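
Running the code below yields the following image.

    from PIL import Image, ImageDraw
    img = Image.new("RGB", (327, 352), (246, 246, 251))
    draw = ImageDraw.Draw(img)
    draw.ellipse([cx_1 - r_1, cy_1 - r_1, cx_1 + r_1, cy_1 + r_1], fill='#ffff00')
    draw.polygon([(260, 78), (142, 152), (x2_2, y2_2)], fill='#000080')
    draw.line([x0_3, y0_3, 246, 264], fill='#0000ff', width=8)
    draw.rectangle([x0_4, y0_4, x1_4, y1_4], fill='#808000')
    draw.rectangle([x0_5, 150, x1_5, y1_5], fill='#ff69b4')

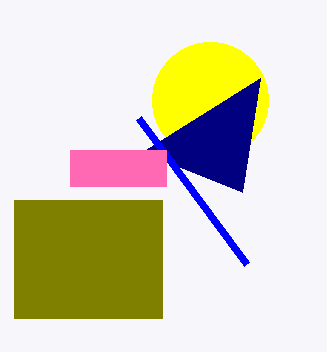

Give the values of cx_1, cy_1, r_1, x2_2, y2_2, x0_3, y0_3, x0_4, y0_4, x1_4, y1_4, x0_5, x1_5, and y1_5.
cx_1 = 210, cy_1 = 100, r_1 = 58, x2_2 = 242, y2_2 = 192, x0_3 = 138, y0_3 = 118, x0_4 = 14, y0_4 = 200, x1_4 = 162, y1_4 = 318, x0_5 = 70, x1_5 = 166, y1_5 = 186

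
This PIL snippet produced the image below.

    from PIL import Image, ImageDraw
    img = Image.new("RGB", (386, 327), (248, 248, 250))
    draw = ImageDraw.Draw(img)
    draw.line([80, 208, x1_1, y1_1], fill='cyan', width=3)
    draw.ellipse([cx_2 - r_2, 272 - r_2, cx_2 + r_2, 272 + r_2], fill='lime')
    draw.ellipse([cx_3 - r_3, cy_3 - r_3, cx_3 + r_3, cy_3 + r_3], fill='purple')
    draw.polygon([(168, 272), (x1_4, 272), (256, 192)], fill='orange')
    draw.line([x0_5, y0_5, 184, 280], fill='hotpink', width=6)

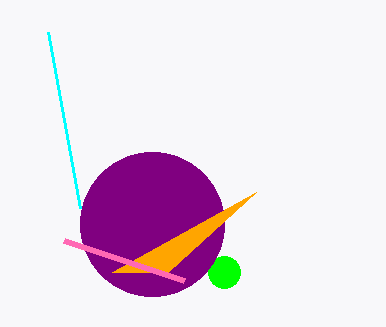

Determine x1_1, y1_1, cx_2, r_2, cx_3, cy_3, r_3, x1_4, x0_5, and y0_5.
x1_1 = 48; y1_1 = 32; cx_2 = 224; r_2 = 16; cx_3 = 152; cy_3 = 224; r_3 = 72; x1_4 = 112; x0_5 = 64; y0_5 = 240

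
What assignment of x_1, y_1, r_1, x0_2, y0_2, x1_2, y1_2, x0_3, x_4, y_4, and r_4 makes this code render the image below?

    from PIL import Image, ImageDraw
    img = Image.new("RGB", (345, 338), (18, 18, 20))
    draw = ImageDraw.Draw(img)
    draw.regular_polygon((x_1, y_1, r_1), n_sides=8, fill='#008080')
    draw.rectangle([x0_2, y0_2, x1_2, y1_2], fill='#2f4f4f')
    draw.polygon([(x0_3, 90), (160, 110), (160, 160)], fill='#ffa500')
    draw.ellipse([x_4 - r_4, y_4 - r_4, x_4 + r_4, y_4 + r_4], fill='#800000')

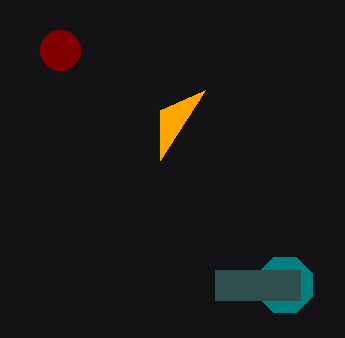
x_1 = 285, y_1 = 285, r_1 = 30, x0_2 = 215, y0_2 = 270, x1_2 = 300, y1_2 = 300, x0_3 = 205, x_4 = 60, y_4 = 50, r_4 = 20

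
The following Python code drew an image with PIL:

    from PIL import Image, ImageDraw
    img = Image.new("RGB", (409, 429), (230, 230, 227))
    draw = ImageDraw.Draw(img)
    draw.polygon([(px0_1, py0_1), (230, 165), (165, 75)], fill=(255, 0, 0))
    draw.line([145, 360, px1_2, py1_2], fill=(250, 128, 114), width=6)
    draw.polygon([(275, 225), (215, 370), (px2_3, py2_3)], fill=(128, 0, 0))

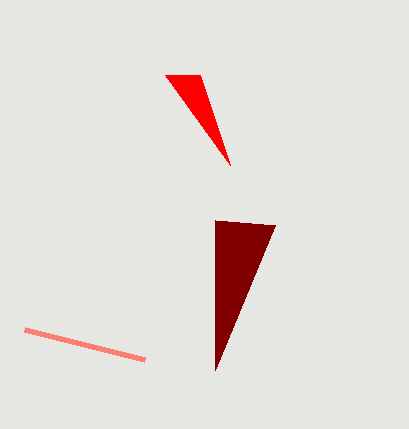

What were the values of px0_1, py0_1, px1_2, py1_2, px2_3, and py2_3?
px0_1 = 200; py0_1 = 75; px1_2 = 25; py1_2 = 330; px2_3 = 215; py2_3 = 220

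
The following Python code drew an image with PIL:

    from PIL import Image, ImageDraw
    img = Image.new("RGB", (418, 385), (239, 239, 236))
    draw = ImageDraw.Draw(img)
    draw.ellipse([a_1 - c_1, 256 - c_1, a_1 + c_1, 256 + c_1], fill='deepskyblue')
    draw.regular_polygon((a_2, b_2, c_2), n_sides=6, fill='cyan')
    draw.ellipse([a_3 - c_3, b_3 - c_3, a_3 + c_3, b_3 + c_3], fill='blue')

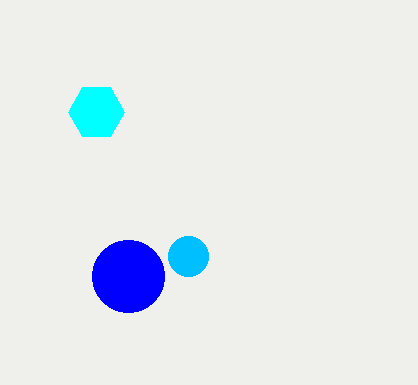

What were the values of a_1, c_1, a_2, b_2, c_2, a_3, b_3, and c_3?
a_1 = 188
c_1 = 20
a_2 = 96
b_2 = 112
c_2 = 28
a_3 = 128
b_3 = 276
c_3 = 36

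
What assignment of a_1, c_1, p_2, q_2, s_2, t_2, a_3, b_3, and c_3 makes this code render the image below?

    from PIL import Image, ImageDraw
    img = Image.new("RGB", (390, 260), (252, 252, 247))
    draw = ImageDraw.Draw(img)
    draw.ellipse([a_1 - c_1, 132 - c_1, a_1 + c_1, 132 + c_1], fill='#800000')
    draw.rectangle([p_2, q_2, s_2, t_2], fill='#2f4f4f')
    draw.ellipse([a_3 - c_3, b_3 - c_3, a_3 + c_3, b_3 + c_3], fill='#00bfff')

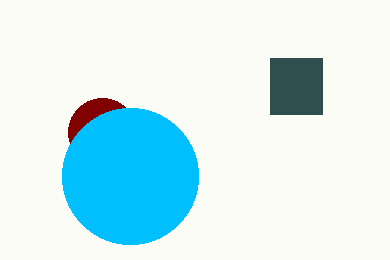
a_1 = 102, c_1 = 34, p_2 = 270, q_2 = 58, s_2 = 322, t_2 = 114, a_3 = 130, b_3 = 176, c_3 = 68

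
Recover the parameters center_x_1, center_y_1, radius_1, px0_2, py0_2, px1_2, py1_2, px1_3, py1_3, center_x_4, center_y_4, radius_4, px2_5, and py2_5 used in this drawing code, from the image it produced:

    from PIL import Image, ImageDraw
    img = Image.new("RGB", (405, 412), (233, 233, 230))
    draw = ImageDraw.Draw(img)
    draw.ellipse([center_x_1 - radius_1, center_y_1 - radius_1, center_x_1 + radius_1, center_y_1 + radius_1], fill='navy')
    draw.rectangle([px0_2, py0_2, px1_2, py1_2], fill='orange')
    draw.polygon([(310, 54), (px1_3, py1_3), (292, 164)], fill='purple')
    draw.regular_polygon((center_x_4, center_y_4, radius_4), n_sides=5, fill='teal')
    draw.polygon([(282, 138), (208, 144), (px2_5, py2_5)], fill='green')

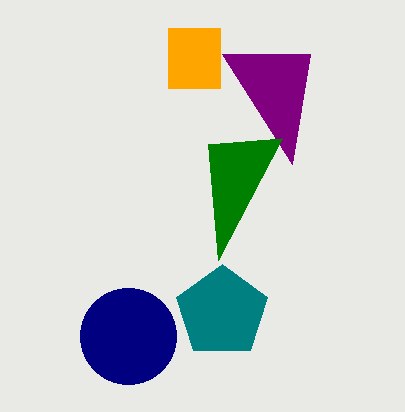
center_x_1 = 128; center_y_1 = 336; radius_1 = 48; px0_2 = 168; py0_2 = 28; px1_2 = 220; py1_2 = 88; px1_3 = 222; py1_3 = 54; center_x_4 = 222; center_y_4 = 312; radius_4 = 48; px2_5 = 218; py2_5 = 260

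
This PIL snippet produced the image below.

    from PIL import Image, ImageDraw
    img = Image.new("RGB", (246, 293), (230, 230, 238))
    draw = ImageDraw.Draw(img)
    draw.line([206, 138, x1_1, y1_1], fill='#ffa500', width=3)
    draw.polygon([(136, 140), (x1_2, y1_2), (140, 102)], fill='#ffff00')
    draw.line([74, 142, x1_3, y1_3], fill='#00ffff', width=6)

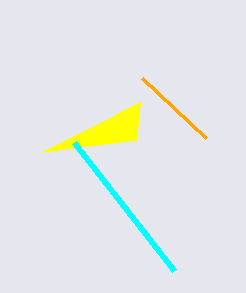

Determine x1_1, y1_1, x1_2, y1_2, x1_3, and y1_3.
x1_1 = 142; y1_1 = 78; x1_2 = 42; y1_2 = 152; x1_3 = 174; y1_3 = 270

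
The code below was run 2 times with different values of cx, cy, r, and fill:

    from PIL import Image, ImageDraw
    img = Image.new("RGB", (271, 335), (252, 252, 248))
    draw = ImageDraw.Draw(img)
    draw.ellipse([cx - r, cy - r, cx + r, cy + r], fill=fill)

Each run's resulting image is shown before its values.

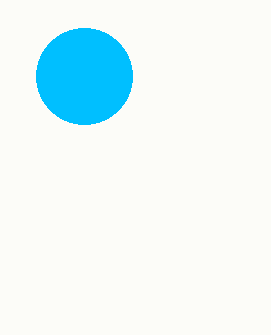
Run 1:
cx = 84
cy = 76
r = 48
fill = 'deepskyblue'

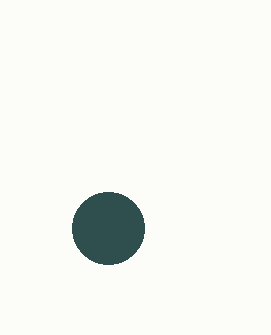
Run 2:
cx = 108; cy = 228; r = 36; fill = 'darkslategray'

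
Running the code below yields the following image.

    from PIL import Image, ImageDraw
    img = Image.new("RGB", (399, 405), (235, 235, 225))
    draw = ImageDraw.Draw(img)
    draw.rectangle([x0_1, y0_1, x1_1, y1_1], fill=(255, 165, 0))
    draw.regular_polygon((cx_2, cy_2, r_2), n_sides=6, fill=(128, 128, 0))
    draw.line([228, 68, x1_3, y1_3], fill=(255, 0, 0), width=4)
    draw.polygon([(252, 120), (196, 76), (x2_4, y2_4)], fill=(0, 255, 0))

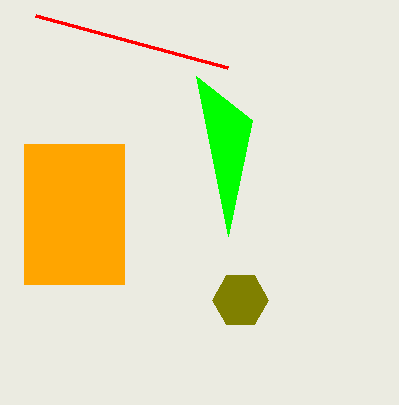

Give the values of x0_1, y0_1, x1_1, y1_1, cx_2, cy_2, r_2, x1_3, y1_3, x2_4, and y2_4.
x0_1 = 24; y0_1 = 144; x1_1 = 124; y1_1 = 284; cx_2 = 240; cy_2 = 300; r_2 = 28; x1_3 = 36; y1_3 = 16; x2_4 = 228; y2_4 = 236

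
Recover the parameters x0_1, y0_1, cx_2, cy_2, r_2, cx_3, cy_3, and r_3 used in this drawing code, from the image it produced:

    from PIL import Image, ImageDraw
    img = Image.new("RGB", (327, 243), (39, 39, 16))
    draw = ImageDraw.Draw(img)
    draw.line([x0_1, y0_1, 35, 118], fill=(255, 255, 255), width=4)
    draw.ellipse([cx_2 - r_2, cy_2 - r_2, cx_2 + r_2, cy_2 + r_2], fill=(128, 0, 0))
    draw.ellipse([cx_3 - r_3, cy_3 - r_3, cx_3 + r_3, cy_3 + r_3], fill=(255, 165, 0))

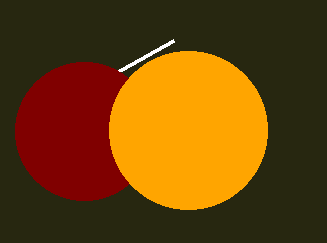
x0_1 = 173; y0_1 = 41; cx_2 = 84; cy_2 = 131; r_2 = 69; cx_3 = 188; cy_3 = 130; r_3 = 79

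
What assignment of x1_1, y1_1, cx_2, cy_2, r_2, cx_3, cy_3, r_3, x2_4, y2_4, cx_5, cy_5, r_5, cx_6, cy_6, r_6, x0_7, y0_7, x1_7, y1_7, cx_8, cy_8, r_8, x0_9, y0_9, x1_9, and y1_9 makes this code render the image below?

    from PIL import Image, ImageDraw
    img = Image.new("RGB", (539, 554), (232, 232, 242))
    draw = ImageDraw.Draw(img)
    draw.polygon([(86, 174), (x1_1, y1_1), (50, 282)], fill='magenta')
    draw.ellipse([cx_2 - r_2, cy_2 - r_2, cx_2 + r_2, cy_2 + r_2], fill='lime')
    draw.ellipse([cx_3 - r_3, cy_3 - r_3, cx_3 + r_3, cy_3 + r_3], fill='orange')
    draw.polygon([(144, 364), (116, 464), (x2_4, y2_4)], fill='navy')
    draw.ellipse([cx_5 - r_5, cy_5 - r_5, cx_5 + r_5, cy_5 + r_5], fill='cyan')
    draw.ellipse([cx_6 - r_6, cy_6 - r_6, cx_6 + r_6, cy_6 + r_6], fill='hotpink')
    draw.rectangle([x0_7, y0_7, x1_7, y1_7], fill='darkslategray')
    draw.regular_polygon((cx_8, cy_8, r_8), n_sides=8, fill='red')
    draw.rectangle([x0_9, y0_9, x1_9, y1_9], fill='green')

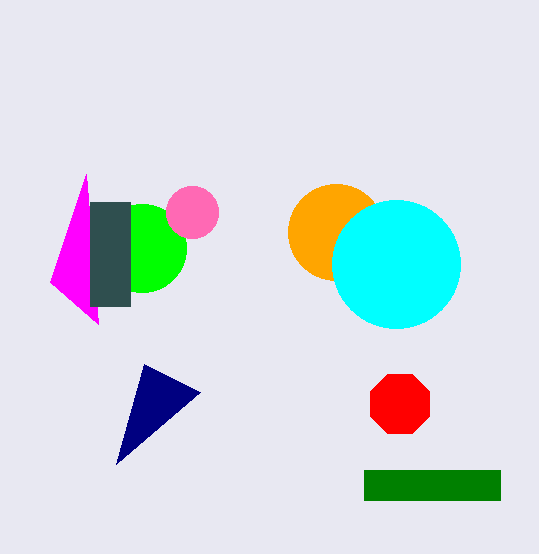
x1_1 = 98, y1_1 = 324, cx_2 = 142, cy_2 = 248, r_2 = 44, cx_3 = 336, cy_3 = 232, r_3 = 48, x2_4 = 200, y2_4 = 392, cx_5 = 396, cy_5 = 264, r_5 = 64, cx_6 = 192, cy_6 = 212, r_6 = 26, x0_7 = 90, y0_7 = 202, x1_7 = 130, y1_7 = 306, cx_8 = 400, cy_8 = 404, r_8 = 32, x0_9 = 364, y0_9 = 470, x1_9 = 500, y1_9 = 500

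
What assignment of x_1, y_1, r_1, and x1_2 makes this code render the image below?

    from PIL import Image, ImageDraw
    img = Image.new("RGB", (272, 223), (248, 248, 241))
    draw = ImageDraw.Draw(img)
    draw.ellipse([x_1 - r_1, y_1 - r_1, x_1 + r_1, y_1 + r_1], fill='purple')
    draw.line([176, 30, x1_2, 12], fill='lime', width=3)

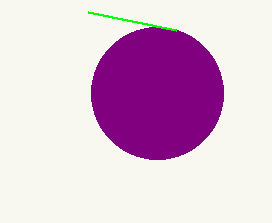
x_1 = 157
y_1 = 93
r_1 = 66
x1_2 = 88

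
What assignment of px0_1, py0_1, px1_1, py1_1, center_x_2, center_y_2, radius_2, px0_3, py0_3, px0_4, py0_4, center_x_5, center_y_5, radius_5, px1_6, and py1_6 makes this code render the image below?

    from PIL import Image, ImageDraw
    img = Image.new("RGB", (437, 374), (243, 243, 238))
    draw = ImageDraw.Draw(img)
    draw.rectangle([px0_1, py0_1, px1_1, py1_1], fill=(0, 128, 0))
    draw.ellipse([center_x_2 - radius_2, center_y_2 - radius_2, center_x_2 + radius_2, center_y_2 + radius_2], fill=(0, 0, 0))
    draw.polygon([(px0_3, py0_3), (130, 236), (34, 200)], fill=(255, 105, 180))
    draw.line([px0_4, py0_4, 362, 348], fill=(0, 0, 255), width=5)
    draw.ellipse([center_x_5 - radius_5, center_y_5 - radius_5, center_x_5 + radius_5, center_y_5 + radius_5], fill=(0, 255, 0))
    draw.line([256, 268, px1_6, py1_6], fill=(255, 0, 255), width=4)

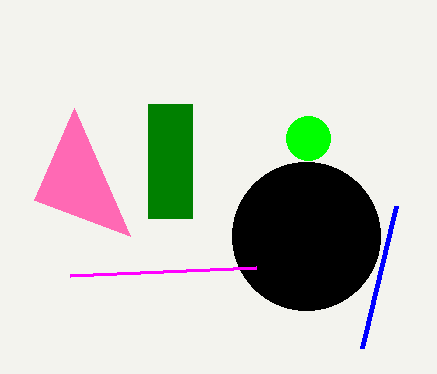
px0_1 = 148, py0_1 = 104, px1_1 = 192, py1_1 = 218, center_x_2 = 306, center_y_2 = 236, radius_2 = 74, px0_3 = 74, py0_3 = 108, px0_4 = 396, py0_4 = 206, center_x_5 = 308, center_y_5 = 138, radius_5 = 22, px1_6 = 70, py1_6 = 276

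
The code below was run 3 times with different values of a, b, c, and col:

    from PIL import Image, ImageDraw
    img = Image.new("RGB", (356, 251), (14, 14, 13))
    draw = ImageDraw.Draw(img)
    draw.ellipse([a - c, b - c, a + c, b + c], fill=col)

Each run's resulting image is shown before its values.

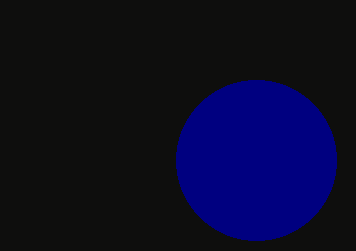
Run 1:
a = 256; b = 160; c = 80; col = 'navy'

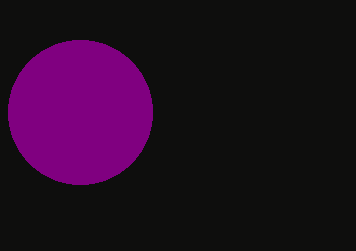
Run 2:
a = 80; b = 112; c = 72; col = 'purple'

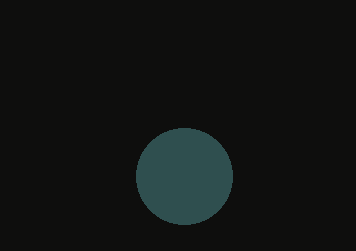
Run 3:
a = 184
b = 176
c = 48
col = 'darkslategray'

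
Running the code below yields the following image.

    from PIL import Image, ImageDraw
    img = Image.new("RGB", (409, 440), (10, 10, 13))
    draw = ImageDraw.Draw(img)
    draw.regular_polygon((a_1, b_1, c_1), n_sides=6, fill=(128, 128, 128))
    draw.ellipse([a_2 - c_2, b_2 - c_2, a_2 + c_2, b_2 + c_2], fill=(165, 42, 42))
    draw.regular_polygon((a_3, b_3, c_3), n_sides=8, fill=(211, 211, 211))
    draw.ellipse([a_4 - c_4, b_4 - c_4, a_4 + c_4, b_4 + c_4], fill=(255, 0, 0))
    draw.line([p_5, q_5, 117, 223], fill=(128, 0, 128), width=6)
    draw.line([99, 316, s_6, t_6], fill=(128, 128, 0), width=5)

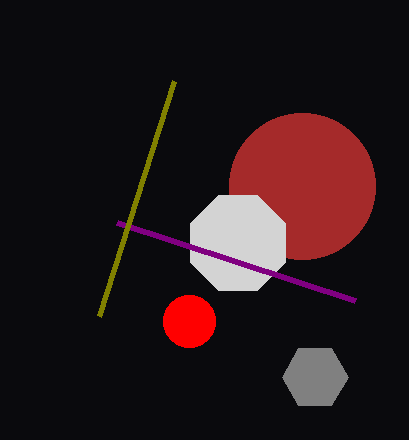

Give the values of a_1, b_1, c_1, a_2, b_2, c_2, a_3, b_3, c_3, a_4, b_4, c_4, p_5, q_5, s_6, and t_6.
a_1 = 315, b_1 = 377, c_1 = 33, a_2 = 302, b_2 = 186, c_2 = 73, a_3 = 238, b_3 = 243, c_3 = 51, a_4 = 189, b_4 = 321, c_4 = 26, p_5 = 355, q_5 = 301, s_6 = 174, t_6 = 81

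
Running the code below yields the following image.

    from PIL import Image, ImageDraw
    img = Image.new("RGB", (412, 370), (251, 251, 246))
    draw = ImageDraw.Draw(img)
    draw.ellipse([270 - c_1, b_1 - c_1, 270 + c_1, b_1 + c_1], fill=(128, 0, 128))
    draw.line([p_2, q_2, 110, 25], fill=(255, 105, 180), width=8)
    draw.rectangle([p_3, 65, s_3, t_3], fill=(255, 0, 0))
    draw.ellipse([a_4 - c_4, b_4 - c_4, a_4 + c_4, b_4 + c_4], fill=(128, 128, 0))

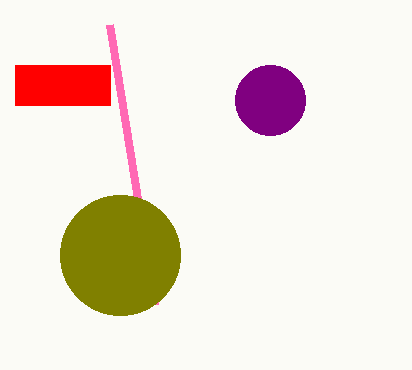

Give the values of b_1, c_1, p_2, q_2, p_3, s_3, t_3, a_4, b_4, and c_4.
b_1 = 100; c_1 = 35; p_2 = 155; q_2 = 305; p_3 = 15; s_3 = 110; t_3 = 105; a_4 = 120; b_4 = 255; c_4 = 60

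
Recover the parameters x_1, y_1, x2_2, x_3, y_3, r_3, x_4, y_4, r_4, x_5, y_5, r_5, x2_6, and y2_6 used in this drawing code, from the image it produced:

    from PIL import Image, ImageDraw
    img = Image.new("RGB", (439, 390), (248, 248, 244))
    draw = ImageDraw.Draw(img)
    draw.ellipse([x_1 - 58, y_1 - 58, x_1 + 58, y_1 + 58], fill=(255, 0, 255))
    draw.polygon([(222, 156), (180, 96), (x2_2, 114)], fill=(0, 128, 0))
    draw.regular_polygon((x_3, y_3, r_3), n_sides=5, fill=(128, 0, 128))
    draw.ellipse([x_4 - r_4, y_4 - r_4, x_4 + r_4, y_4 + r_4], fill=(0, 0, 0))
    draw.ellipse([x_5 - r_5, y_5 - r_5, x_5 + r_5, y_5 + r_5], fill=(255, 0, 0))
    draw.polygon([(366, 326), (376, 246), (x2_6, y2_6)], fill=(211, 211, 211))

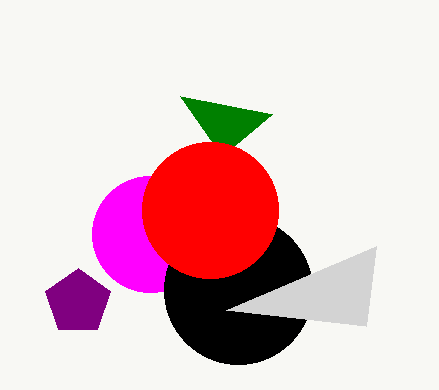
x_1 = 150, y_1 = 234, x2_2 = 272, x_3 = 78, y_3 = 302, r_3 = 34, x_4 = 238, y_4 = 290, r_4 = 74, x_5 = 210, y_5 = 210, r_5 = 68, x2_6 = 226, y2_6 = 310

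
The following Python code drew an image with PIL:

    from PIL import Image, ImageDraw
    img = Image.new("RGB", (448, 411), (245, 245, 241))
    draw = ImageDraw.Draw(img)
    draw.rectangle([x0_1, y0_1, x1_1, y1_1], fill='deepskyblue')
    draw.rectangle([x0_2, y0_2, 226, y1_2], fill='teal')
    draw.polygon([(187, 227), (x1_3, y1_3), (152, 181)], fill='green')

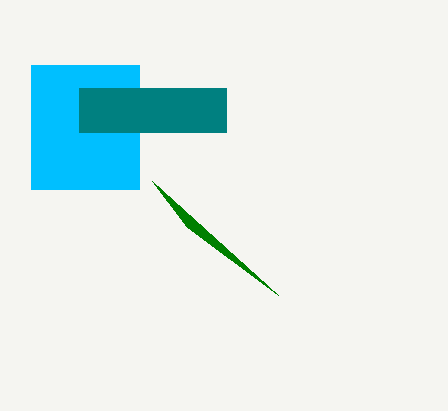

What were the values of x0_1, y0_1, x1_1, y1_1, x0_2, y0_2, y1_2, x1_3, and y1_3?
x0_1 = 31; y0_1 = 65; x1_1 = 139; y1_1 = 189; x0_2 = 79; y0_2 = 88; y1_2 = 132; x1_3 = 278; y1_3 = 295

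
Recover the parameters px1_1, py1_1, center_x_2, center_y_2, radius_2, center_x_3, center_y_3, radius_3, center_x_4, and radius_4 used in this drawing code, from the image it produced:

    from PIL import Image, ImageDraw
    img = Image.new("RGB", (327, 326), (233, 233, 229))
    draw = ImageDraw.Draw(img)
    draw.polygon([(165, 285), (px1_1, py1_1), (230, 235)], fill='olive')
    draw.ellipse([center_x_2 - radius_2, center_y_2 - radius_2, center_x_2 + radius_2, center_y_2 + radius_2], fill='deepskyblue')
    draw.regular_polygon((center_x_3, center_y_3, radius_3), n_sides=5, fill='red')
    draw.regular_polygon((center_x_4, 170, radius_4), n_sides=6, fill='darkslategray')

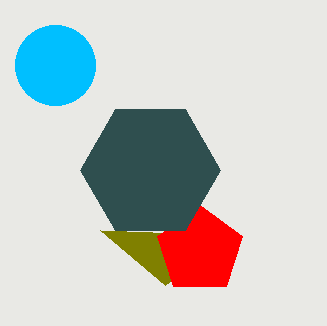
px1_1 = 100, py1_1 = 230, center_x_2 = 55, center_y_2 = 65, radius_2 = 40, center_x_3 = 200, center_y_3 = 250, radius_3 = 45, center_x_4 = 150, radius_4 = 70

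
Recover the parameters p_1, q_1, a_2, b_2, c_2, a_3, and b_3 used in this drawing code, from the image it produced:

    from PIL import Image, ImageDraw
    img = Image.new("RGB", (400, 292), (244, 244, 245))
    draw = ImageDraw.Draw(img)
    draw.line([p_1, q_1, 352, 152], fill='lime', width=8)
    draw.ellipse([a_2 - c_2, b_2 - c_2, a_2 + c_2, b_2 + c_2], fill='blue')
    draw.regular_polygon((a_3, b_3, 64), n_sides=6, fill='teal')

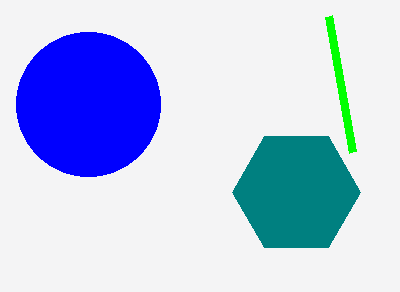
p_1 = 328, q_1 = 16, a_2 = 88, b_2 = 104, c_2 = 72, a_3 = 296, b_3 = 192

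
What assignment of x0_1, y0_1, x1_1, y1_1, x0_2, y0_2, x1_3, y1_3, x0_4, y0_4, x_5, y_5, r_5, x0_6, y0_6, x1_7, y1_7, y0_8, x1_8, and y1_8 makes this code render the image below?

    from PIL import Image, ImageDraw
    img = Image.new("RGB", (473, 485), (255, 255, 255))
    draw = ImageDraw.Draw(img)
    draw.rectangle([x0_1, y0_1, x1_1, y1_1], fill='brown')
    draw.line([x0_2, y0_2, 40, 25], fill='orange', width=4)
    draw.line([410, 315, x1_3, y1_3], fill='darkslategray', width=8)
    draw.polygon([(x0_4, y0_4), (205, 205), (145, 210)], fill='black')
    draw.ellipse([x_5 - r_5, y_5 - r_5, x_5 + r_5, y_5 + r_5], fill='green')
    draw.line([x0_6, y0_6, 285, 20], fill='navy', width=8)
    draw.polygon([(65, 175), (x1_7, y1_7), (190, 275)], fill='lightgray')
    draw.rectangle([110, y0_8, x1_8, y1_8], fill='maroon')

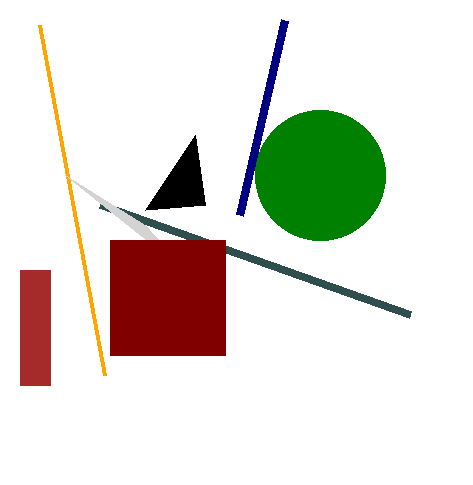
x0_1 = 20; y0_1 = 270; x1_1 = 50; y1_1 = 385; x0_2 = 105; y0_2 = 375; x1_3 = 100; y1_3 = 205; x0_4 = 195; y0_4 = 135; x_5 = 320; y_5 = 175; r_5 = 65; x0_6 = 240; y0_6 = 215; x1_7 = 145; y1_7 = 225; y0_8 = 240; x1_8 = 225; y1_8 = 355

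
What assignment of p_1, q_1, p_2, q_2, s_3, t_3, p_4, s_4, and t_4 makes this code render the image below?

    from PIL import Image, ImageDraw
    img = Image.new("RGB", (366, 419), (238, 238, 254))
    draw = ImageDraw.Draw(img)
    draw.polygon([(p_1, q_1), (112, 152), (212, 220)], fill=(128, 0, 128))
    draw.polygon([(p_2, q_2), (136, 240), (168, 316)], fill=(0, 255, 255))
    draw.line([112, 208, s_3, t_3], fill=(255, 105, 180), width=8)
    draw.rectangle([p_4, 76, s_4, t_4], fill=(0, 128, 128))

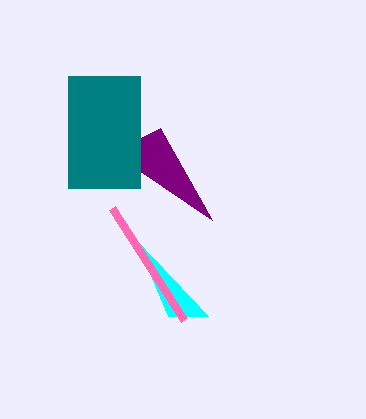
p_1 = 160, q_1 = 128, p_2 = 208, q_2 = 316, s_3 = 184, t_3 = 320, p_4 = 68, s_4 = 140, t_4 = 188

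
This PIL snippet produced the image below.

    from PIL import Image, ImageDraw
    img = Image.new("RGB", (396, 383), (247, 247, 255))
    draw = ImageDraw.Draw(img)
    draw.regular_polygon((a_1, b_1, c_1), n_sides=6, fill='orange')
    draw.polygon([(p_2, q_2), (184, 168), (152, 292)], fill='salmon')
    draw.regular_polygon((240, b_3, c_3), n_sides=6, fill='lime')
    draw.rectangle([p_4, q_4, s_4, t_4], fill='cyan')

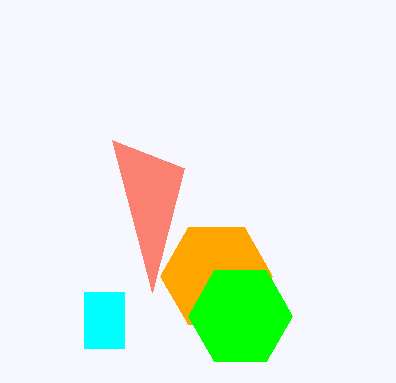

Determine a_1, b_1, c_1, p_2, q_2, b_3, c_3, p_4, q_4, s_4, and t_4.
a_1 = 216
b_1 = 276
c_1 = 56
p_2 = 112
q_2 = 140
b_3 = 316
c_3 = 52
p_4 = 84
q_4 = 292
s_4 = 124
t_4 = 348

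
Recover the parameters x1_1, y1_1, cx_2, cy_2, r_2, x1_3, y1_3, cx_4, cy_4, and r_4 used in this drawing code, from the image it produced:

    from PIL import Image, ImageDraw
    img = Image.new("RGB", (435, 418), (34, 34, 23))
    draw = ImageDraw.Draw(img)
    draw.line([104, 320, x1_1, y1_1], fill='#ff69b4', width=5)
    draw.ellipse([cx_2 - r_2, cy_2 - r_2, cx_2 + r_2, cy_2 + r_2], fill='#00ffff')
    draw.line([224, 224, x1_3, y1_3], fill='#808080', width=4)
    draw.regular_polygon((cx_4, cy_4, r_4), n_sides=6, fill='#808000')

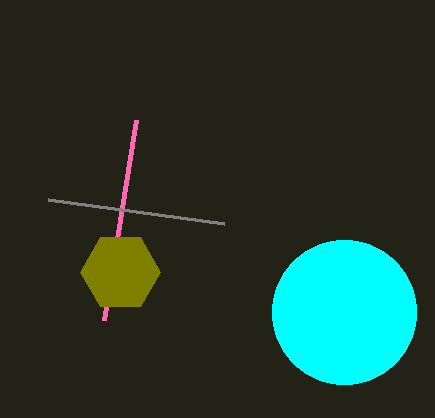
x1_1 = 136
y1_1 = 120
cx_2 = 344
cy_2 = 312
r_2 = 72
x1_3 = 48
y1_3 = 200
cx_4 = 120
cy_4 = 272
r_4 = 40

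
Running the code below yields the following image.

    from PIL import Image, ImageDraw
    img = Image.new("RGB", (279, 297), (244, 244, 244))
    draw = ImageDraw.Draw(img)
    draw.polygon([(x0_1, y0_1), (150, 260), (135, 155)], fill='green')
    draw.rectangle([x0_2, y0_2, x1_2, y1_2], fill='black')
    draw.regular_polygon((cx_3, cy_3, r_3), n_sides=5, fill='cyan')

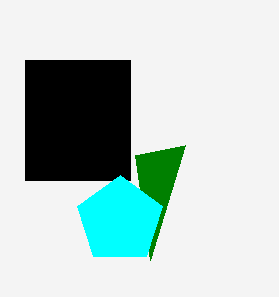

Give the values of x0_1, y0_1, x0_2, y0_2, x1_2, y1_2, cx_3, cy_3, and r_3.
x0_1 = 185, y0_1 = 145, x0_2 = 25, y0_2 = 60, x1_2 = 130, y1_2 = 180, cx_3 = 120, cy_3 = 220, r_3 = 45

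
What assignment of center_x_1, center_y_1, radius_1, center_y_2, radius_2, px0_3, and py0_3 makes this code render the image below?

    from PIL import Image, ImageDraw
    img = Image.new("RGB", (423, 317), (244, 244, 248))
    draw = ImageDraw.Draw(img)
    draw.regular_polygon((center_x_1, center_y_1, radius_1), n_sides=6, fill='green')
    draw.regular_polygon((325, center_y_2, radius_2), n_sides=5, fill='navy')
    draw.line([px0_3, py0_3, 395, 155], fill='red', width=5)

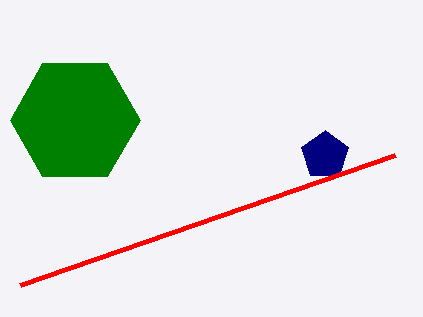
center_x_1 = 75, center_y_1 = 120, radius_1 = 65, center_y_2 = 155, radius_2 = 25, px0_3 = 20, py0_3 = 285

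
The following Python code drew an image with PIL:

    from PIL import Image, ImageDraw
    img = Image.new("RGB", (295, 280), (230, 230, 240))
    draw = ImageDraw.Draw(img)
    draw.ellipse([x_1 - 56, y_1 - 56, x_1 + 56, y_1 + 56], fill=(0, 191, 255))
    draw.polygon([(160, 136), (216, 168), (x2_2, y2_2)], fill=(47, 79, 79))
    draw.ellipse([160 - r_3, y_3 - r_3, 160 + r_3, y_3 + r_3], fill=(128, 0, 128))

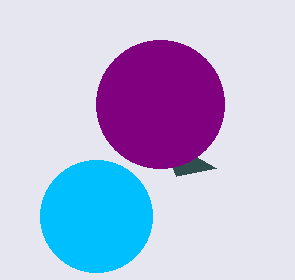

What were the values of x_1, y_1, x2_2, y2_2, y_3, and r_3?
x_1 = 96
y_1 = 216
x2_2 = 176
y2_2 = 176
y_3 = 104
r_3 = 64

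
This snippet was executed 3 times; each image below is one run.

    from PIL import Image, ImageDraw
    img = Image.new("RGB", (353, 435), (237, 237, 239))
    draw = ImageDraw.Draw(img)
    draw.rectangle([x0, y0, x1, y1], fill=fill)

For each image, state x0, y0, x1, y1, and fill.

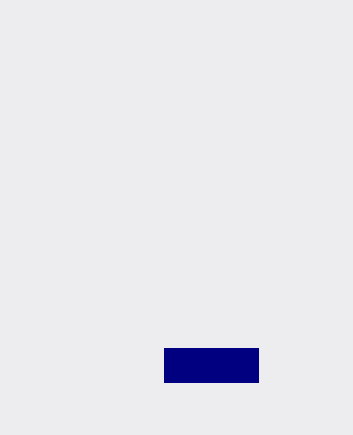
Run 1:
x0 = 164, y0 = 348, x1 = 258, y1 = 382, fill = 'navy'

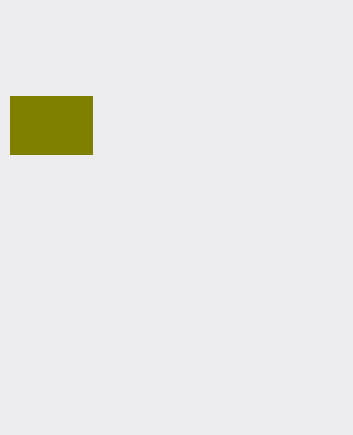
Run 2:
x0 = 10
y0 = 96
x1 = 92
y1 = 154
fill = 'olive'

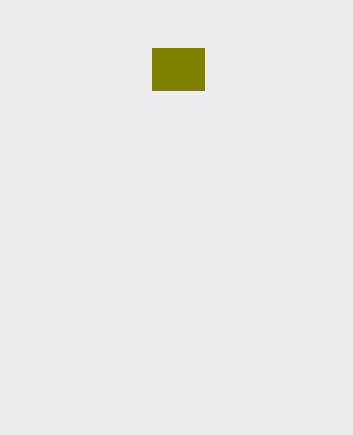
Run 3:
x0 = 152, y0 = 48, x1 = 204, y1 = 90, fill = 'olive'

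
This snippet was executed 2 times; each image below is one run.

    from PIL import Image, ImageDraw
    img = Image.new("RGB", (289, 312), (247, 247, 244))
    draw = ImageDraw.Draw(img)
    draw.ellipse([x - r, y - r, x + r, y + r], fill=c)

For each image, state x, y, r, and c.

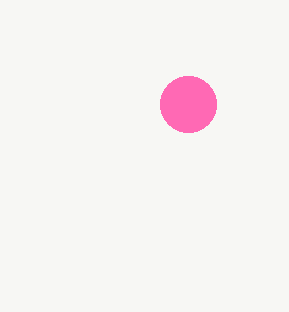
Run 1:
x = 188
y = 104
r = 28
c = 'hotpink'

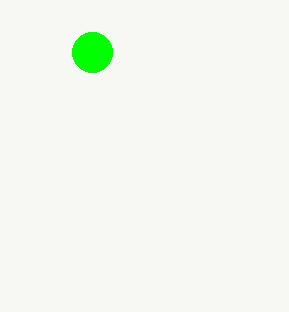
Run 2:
x = 92, y = 52, r = 20, c = 'lime'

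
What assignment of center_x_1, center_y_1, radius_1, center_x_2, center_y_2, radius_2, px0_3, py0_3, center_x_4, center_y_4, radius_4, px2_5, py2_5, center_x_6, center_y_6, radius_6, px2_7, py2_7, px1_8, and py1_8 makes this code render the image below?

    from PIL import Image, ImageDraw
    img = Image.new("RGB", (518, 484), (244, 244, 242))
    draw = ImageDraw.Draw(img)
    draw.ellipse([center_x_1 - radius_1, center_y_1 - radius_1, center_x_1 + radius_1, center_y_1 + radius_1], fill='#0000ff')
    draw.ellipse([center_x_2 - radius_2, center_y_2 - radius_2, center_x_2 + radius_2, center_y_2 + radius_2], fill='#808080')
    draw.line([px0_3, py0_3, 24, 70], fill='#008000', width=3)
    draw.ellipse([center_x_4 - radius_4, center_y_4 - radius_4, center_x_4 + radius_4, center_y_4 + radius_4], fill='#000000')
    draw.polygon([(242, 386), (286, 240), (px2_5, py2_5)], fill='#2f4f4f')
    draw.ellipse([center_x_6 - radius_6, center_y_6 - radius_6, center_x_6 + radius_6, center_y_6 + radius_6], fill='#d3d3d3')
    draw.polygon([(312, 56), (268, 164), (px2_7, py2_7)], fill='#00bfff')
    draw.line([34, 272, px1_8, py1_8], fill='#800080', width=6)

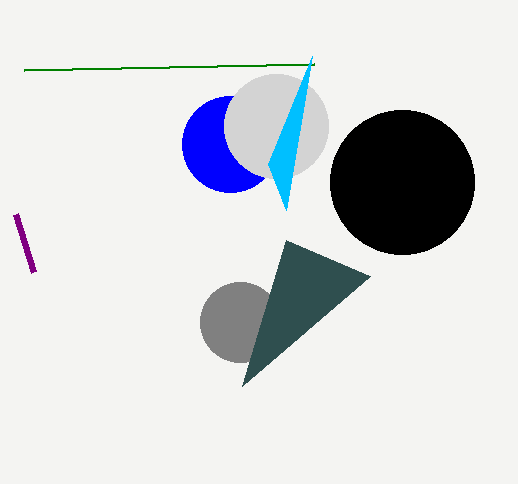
center_x_1 = 230; center_y_1 = 144; radius_1 = 48; center_x_2 = 240; center_y_2 = 322; radius_2 = 40; px0_3 = 314; py0_3 = 64; center_x_4 = 402; center_y_4 = 182; radius_4 = 72; px2_5 = 370; py2_5 = 276; center_x_6 = 276; center_y_6 = 126; radius_6 = 52; px2_7 = 286; py2_7 = 210; px1_8 = 16; py1_8 = 214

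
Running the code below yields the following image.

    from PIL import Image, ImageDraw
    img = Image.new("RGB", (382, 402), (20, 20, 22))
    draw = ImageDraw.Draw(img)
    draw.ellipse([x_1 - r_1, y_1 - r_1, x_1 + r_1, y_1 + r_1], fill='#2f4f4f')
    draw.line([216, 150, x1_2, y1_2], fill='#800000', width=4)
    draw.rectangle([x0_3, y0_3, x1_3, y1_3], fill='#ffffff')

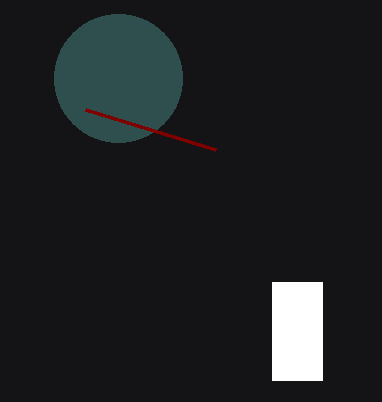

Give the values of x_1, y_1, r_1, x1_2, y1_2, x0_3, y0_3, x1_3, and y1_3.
x_1 = 118; y_1 = 78; r_1 = 64; x1_2 = 86; y1_2 = 110; x0_3 = 272; y0_3 = 282; x1_3 = 322; y1_3 = 380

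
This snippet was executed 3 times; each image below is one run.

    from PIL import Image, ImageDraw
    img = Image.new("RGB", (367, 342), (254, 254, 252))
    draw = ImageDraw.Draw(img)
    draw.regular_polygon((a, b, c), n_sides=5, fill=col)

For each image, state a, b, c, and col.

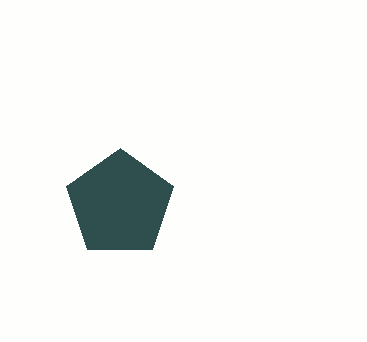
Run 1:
a = 120; b = 204; c = 56; col = 'darkslategray'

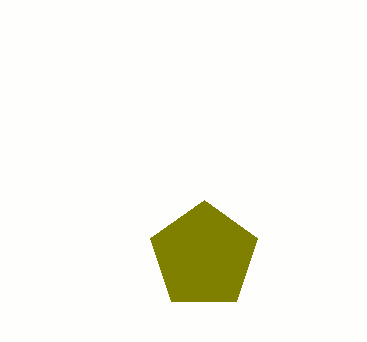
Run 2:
a = 204, b = 256, c = 56, col = 'olive'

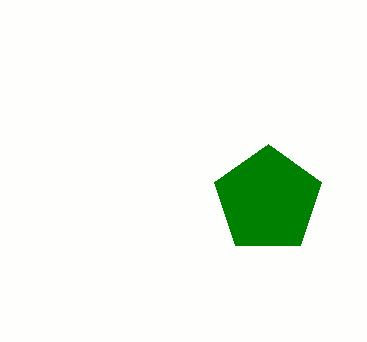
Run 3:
a = 268
b = 200
c = 56
col = 'green'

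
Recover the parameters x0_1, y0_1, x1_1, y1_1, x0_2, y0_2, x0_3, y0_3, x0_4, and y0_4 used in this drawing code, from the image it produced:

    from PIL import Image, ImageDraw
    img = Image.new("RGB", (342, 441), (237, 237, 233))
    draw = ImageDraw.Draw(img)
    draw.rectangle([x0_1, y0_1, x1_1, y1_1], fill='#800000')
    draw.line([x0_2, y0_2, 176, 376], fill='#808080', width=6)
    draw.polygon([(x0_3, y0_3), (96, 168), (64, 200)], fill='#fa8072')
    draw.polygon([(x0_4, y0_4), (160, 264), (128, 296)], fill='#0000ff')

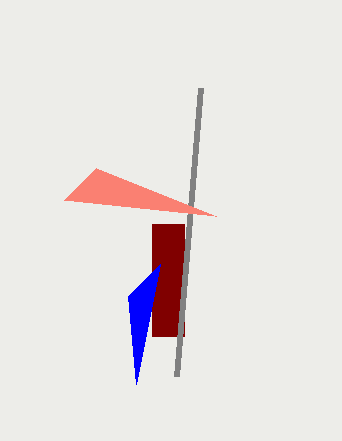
x0_1 = 152
y0_1 = 224
x1_1 = 184
y1_1 = 336
x0_2 = 200
y0_2 = 88
x0_3 = 216
y0_3 = 216
x0_4 = 136
y0_4 = 384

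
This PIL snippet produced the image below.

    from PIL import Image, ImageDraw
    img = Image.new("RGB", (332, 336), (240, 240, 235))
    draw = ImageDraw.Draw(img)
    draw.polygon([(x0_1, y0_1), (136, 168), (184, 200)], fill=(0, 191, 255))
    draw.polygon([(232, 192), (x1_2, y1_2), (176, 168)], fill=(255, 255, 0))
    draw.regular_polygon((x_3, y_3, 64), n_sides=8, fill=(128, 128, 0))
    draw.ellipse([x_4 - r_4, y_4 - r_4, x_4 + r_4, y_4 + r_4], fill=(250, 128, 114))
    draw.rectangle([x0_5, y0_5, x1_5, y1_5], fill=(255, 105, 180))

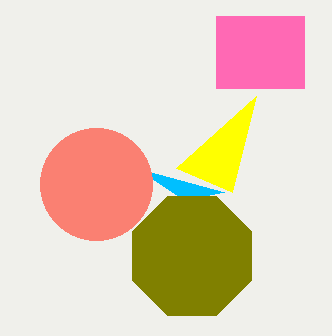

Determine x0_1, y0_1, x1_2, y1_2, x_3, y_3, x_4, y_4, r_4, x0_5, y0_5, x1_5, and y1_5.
x0_1 = 224, y0_1 = 192, x1_2 = 256, y1_2 = 96, x_3 = 192, y_3 = 256, x_4 = 96, y_4 = 184, r_4 = 56, x0_5 = 216, y0_5 = 16, x1_5 = 304, y1_5 = 88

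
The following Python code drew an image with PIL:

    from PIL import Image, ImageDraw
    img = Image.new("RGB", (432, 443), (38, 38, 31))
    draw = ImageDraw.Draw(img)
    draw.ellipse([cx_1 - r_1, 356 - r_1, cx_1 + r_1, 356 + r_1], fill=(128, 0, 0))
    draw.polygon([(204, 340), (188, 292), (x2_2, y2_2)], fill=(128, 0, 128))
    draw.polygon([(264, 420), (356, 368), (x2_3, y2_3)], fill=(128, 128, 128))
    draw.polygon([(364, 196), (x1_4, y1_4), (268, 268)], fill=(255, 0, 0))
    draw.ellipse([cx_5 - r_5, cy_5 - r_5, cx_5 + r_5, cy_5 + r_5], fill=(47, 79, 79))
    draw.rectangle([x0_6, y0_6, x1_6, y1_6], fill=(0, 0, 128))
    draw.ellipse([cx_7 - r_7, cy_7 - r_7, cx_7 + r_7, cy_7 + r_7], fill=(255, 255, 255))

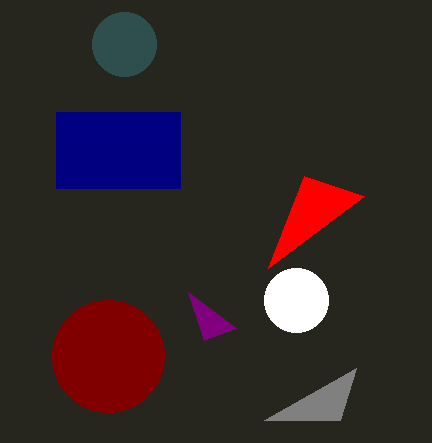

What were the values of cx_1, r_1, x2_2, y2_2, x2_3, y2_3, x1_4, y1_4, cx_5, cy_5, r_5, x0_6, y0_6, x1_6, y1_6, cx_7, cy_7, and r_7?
cx_1 = 108
r_1 = 56
x2_2 = 236
y2_2 = 328
x2_3 = 340
y2_3 = 420
x1_4 = 304
y1_4 = 176
cx_5 = 124
cy_5 = 44
r_5 = 32
x0_6 = 56
y0_6 = 112
x1_6 = 180
y1_6 = 188
cx_7 = 296
cy_7 = 300
r_7 = 32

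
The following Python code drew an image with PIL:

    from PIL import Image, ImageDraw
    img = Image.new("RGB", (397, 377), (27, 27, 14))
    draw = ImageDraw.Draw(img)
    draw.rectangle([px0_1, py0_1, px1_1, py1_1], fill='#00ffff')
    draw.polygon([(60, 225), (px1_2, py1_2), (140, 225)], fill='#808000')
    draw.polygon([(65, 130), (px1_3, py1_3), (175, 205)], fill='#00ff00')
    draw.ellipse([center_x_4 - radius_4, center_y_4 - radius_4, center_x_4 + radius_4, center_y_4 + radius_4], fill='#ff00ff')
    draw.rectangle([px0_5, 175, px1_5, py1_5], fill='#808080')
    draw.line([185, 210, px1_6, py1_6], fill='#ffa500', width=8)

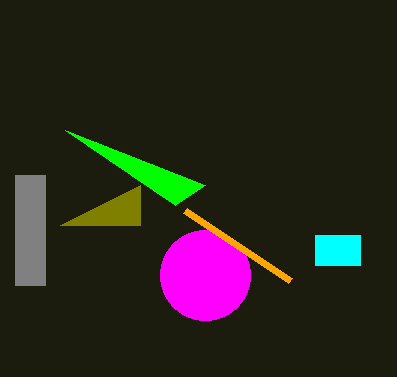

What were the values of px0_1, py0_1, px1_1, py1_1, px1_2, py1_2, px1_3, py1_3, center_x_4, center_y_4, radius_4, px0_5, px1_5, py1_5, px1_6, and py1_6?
px0_1 = 315; py0_1 = 235; px1_1 = 360; py1_1 = 265; px1_2 = 140; py1_2 = 185; px1_3 = 205; py1_3 = 185; center_x_4 = 205; center_y_4 = 275; radius_4 = 45; px0_5 = 15; px1_5 = 45; py1_5 = 285; px1_6 = 290; py1_6 = 280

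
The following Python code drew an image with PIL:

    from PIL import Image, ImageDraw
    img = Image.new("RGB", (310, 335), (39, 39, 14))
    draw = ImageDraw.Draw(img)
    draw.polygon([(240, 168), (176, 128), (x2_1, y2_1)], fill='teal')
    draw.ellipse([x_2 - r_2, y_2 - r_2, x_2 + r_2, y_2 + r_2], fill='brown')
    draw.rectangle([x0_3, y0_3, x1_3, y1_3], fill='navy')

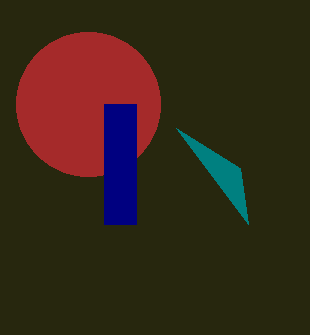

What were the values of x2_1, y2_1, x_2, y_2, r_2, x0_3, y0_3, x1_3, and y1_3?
x2_1 = 248, y2_1 = 224, x_2 = 88, y_2 = 104, r_2 = 72, x0_3 = 104, y0_3 = 104, x1_3 = 136, y1_3 = 224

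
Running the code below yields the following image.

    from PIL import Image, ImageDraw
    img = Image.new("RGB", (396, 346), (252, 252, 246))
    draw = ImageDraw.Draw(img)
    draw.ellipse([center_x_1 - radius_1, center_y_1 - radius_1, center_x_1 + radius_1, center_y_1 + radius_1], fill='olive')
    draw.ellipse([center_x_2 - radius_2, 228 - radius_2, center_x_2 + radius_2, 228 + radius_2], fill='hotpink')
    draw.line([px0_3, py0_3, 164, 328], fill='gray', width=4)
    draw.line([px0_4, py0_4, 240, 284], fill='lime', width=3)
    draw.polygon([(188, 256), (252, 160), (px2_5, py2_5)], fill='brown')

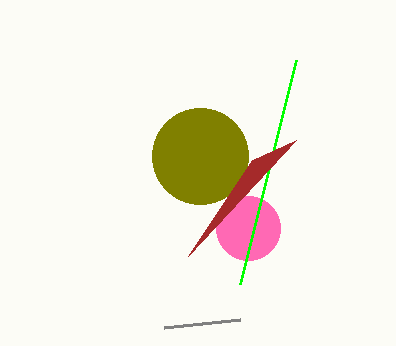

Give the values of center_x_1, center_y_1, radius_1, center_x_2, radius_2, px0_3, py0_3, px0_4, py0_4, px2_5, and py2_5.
center_x_1 = 200
center_y_1 = 156
radius_1 = 48
center_x_2 = 248
radius_2 = 32
px0_3 = 240
py0_3 = 320
px0_4 = 296
py0_4 = 60
px2_5 = 296
py2_5 = 140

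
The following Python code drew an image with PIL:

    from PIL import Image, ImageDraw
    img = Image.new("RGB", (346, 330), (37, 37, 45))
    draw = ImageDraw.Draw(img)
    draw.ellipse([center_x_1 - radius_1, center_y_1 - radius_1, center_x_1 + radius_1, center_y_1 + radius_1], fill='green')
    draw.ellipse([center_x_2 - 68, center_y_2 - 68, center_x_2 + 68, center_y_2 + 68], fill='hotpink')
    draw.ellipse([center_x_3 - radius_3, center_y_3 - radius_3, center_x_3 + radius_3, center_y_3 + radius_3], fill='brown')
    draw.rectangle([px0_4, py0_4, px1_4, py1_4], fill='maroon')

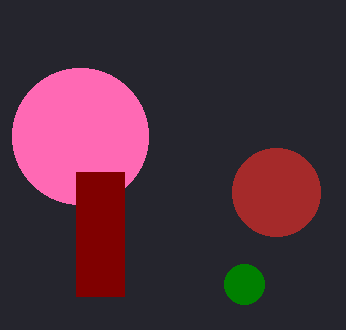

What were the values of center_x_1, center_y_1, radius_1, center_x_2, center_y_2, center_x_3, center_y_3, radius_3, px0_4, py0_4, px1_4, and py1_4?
center_x_1 = 244, center_y_1 = 284, radius_1 = 20, center_x_2 = 80, center_y_2 = 136, center_x_3 = 276, center_y_3 = 192, radius_3 = 44, px0_4 = 76, py0_4 = 172, px1_4 = 124, py1_4 = 296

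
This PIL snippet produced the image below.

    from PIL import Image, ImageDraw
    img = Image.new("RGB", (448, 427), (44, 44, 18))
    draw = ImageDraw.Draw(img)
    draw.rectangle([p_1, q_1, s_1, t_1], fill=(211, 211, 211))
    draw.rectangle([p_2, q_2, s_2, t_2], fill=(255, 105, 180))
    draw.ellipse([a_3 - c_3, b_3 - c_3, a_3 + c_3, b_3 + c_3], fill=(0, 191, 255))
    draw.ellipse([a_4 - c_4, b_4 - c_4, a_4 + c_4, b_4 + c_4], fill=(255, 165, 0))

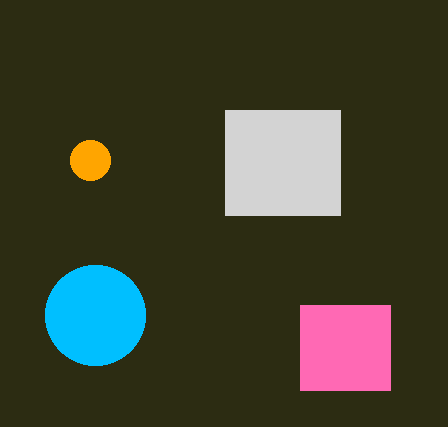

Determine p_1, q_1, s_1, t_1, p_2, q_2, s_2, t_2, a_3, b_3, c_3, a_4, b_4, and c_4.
p_1 = 225
q_1 = 110
s_1 = 340
t_1 = 215
p_2 = 300
q_2 = 305
s_2 = 390
t_2 = 390
a_3 = 95
b_3 = 315
c_3 = 50
a_4 = 90
b_4 = 160
c_4 = 20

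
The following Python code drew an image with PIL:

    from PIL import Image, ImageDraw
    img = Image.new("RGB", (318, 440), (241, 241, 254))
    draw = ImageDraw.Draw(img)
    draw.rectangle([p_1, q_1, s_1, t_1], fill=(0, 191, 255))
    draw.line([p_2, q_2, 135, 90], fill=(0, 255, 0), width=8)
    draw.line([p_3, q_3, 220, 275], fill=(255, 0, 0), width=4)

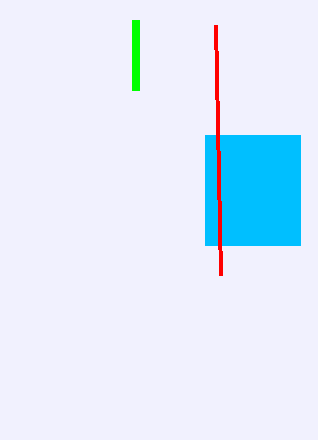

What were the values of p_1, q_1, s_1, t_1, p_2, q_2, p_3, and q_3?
p_1 = 205
q_1 = 135
s_1 = 300
t_1 = 245
p_2 = 135
q_2 = 20
p_3 = 215
q_3 = 25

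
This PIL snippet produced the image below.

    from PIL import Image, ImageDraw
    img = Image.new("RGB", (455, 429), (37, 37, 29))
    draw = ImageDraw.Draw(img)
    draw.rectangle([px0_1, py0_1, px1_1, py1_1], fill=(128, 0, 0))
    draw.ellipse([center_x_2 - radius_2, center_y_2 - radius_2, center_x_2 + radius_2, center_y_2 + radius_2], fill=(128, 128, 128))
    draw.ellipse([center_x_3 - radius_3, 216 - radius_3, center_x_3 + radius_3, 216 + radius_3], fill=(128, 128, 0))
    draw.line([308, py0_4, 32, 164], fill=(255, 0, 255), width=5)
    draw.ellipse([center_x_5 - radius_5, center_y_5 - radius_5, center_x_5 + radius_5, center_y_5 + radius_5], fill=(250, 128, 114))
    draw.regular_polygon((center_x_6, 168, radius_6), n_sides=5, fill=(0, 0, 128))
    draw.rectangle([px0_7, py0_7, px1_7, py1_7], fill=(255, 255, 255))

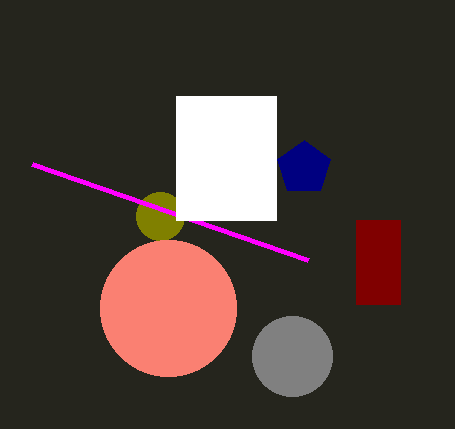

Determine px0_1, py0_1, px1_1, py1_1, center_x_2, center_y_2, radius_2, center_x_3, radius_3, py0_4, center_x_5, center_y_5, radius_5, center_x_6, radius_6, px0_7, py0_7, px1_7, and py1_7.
px0_1 = 356; py0_1 = 220; px1_1 = 400; py1_1 = 304; center_x_2 = 292; center_y_2 = 356; radius_2 = 40; center_x_3 = 160; radius_3 = 24; py0_4 = 260; center_x_5 = 168; center_y_5 = 308; radius_5 = 68; center_x_6 = 304; radius_6 = 28; px0_7 = 176; py0_7 = 96; px1_7 = 276; py1_7 = 220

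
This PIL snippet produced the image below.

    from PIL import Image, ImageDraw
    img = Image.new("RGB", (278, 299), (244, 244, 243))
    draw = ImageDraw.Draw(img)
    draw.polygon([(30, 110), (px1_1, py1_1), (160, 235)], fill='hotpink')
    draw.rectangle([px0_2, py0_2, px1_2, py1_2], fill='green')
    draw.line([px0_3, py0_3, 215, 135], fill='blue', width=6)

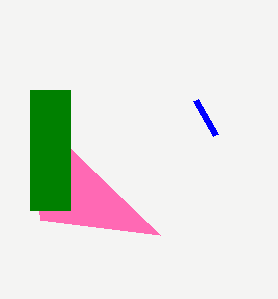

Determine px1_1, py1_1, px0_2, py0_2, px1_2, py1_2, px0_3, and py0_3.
px1_1 = 40, py1_1 = 220, px0_2 = 30, py0_2 = 90, px1_2 = 70, py1_2 = 210, px0_3 = 195, py0_3 = 100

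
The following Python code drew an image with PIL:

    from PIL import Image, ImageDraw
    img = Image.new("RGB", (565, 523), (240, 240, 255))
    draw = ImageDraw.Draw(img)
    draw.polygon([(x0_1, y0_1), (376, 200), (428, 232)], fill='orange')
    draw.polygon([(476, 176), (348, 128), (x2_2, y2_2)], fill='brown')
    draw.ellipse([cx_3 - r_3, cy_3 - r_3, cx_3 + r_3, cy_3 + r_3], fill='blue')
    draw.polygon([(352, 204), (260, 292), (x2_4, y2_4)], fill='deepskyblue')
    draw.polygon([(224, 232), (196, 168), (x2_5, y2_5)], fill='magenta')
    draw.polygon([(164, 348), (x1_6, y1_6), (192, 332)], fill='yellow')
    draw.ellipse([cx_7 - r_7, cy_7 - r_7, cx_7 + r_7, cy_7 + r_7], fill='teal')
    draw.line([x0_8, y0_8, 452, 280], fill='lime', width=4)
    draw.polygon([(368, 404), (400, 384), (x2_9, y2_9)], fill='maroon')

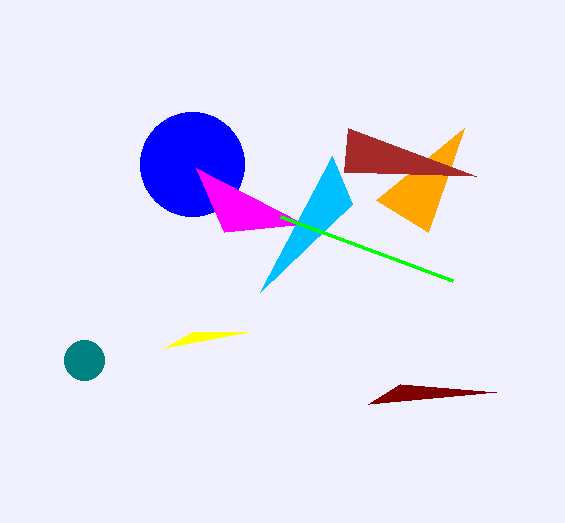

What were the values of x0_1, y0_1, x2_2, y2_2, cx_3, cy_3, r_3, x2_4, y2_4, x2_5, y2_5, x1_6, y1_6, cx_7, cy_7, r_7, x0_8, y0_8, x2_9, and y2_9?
x0_1 = 464, y0_1 = 128, x2_2 = 344, y2_2 = 172, cx_3 = 192, cy_3 = 164, r_3 = 52, x2_4 = 332, y2_4 = 156, x2_5 = 304, y2_5 = 224, x1_6 = 248, y1_6 = 332, cx_7 = 84, cy_7 = 360, r_7 = 20, x0_8 = 280, y0_8 = 216, x2_9 = 496, y2_9 = 392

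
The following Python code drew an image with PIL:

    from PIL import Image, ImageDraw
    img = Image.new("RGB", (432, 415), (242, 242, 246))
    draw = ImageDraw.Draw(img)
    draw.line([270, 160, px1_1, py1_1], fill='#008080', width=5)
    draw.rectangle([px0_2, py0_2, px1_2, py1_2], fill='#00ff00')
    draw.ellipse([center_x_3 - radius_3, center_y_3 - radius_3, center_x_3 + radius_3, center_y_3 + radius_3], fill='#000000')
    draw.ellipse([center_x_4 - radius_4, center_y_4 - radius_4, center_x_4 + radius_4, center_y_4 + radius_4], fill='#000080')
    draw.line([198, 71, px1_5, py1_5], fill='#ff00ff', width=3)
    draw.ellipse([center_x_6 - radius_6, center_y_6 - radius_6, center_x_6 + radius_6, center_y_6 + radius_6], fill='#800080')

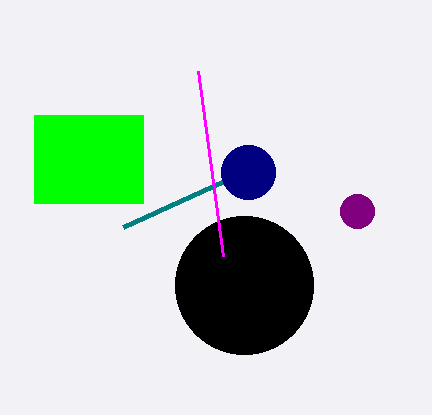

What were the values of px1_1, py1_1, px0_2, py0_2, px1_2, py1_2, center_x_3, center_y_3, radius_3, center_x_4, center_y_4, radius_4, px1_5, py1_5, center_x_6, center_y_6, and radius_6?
px1_1 = 123, py1_1 = 227, px0_2 = 34, py0_2 = 115, px1_2 = 143, py1_2 = 203, center_x_3 = 244, center_y_3 = 285, radius_3 = 69, center_x_4 = 248, center_y_4 = 172, radius_4 = 27, px1_5 = 223, py1_5 = 256, center_x_6 = 357, center_y_6 = 211, radius_6 = 17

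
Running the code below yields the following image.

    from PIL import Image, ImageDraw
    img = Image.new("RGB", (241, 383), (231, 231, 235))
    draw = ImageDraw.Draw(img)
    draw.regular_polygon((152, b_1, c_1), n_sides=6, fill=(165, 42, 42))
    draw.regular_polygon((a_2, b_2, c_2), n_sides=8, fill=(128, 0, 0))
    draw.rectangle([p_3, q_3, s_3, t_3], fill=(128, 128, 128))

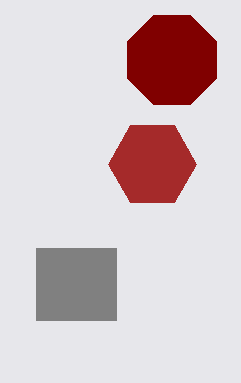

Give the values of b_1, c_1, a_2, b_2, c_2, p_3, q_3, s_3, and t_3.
b_1 = 164
c_1 = 44
a_2 = 172
b_2 = 60
c_2 = 48
p_3 = 36
q_3 = 248
s_3 = 116
t_3 = 320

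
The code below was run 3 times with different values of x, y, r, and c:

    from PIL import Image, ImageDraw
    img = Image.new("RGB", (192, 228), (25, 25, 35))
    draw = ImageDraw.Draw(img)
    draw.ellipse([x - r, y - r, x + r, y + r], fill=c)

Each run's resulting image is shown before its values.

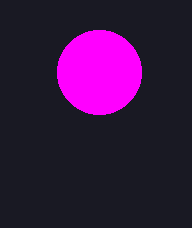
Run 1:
x = 99
y = 72
r = 42
c = 'magenta'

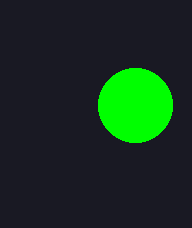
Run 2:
x = 135, y = 105, r = 37, c = 'lime'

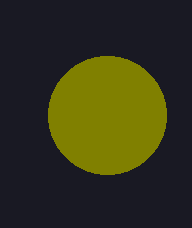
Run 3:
x = 107, y = 115, r = 59, c = 'olive'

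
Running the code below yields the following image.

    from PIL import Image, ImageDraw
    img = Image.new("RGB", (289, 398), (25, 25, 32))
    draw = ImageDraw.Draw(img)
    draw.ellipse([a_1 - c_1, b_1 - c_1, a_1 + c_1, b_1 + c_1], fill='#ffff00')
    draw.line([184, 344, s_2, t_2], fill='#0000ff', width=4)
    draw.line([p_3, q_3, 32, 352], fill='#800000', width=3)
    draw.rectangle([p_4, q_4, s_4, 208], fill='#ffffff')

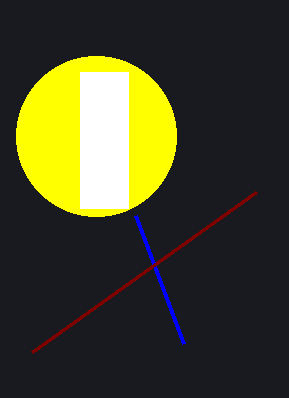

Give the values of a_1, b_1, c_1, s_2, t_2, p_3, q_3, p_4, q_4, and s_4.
a_1 = 96, b_1 = 136, c_1 = 80, s_2 = 136, t_2 = 216, p_3 = 256, q_3 = 192, p_4 = 80, q_4 = 72, s_4 = 128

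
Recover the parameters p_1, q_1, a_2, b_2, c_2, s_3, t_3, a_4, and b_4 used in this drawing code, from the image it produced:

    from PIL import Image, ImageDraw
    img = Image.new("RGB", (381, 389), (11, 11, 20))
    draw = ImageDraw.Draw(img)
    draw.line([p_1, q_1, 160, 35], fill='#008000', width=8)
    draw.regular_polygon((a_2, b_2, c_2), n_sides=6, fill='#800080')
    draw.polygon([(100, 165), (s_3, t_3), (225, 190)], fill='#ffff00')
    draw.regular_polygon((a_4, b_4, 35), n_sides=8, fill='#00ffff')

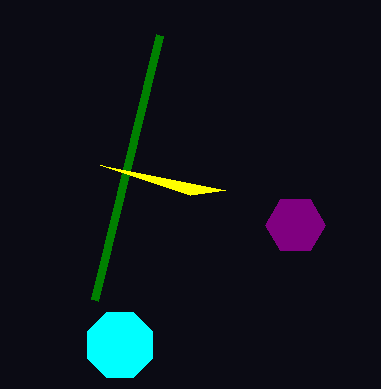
p_1 = 95, q_1 = 300, a_2 = 295, b_2 = 225, c_2 = 30, s_3 = 190, t_3 = 195, a_4 = 120, b_4 = 345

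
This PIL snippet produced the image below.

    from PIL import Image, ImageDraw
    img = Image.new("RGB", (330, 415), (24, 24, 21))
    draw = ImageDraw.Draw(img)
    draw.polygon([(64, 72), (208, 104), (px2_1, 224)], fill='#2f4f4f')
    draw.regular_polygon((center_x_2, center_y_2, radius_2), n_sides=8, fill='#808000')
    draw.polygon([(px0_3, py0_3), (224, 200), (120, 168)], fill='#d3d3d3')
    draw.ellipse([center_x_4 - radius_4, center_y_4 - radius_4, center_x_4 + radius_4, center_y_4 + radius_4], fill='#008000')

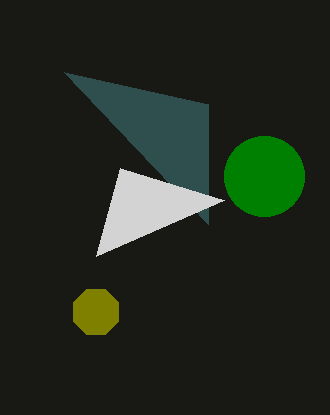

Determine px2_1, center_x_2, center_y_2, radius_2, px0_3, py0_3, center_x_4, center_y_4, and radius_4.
px2_1 = 208
center_x_2 = 96
center_y_2 = 312
radius_2 = 24
px0_3 = 96
py0_3 = 256
center_x_4 = 264
center_y_4 = 176
radius_4 = 40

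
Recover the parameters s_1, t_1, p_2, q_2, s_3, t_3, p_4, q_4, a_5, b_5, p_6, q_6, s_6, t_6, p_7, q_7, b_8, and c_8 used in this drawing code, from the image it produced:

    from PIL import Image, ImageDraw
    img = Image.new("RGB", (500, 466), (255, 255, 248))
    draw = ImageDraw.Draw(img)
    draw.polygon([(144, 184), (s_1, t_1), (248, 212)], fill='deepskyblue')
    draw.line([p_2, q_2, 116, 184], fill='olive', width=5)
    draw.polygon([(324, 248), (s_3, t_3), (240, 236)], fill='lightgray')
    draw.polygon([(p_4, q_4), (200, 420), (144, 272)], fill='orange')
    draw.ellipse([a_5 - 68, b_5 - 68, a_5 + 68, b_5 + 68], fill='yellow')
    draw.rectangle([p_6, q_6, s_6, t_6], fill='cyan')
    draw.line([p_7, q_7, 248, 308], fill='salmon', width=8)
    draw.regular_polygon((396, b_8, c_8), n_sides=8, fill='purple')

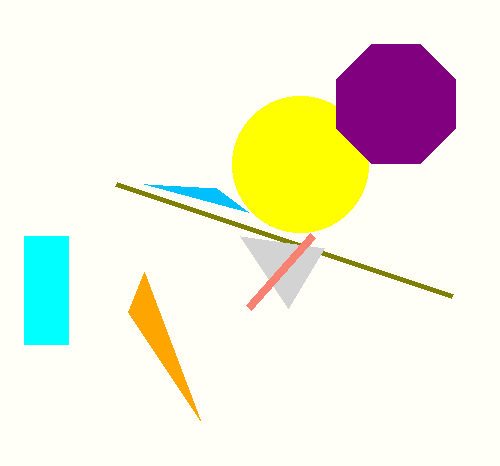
s_1 = 216; t_1 = 188; p_2 = 452; q_2 = 296; s_3 = 288; t_3 = 308; p_4 = 128; q_4 = 312; a_5 = 300; b_5 = 164; p_6 = 24; q_6 = 236; s_6 = 68; t_6 = 344; p_7 = 312; q_7 = 236; b_8 = 104; c_8 = 64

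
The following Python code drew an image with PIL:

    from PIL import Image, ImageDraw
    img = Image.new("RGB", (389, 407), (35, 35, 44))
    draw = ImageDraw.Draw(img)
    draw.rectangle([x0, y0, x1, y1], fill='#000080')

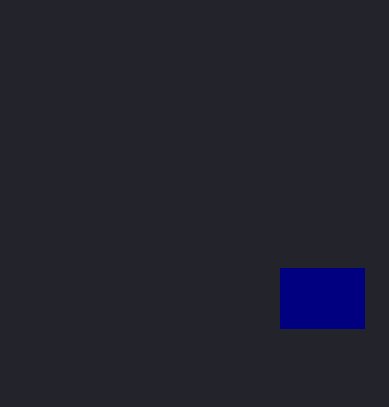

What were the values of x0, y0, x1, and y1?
x0 = 280; y0 = 268; x1 = 364; y1 = 328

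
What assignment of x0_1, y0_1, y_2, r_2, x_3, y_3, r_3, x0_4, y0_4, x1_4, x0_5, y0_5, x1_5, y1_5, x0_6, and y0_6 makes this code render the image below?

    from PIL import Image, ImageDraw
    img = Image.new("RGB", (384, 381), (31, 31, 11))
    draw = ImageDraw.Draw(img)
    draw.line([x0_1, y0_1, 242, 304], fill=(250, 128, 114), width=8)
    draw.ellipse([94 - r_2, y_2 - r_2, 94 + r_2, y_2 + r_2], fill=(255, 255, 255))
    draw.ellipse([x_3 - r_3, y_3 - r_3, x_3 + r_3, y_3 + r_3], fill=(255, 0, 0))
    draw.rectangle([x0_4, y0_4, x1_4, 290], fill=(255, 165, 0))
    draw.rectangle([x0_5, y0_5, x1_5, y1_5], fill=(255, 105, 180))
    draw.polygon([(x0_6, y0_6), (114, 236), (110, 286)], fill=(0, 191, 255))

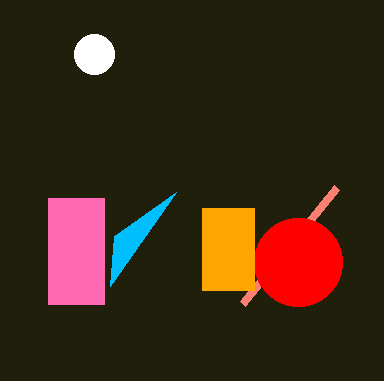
x0_1 = 336; y0_1 = 188; y_2 = 54; r_2 = 20; x_3 = 298; y_3 = 262; r_3 = 44; x0_4 = 202; y0_4 = 208; x1_4 = 254; x0_5 = 48; y0_5 = 198; x1_5 = 104; y1_5 = 304; x0_6 = 176; y0_6 = 192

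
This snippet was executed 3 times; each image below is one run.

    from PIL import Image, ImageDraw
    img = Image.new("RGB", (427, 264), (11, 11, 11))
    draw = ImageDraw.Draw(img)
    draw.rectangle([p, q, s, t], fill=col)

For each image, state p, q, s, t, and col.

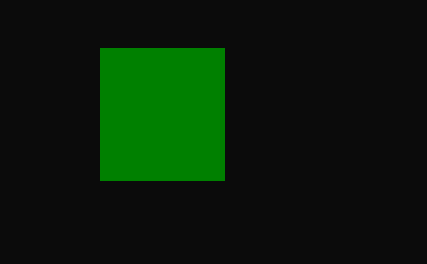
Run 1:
p = 100; q = 48; s = 224; t = 180; col = 'green'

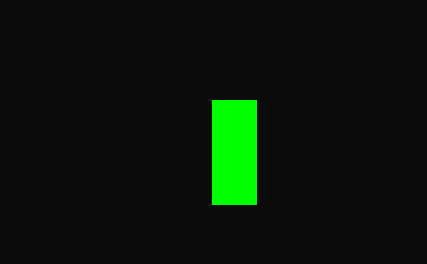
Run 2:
p = 212; q = 100; s = 256; t = 204; col = 'lime'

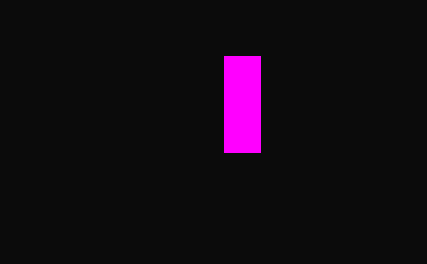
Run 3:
p = 224; q = 56; s = 260; t = 152; col = 'magenta'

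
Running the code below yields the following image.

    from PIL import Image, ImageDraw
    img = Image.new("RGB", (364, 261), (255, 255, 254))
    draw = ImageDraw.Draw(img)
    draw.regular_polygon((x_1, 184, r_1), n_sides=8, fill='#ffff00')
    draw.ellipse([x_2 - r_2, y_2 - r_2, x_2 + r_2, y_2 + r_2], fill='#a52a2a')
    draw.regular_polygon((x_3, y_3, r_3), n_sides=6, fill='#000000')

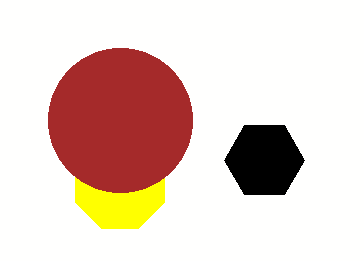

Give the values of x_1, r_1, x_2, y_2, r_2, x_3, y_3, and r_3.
x_1 = 120
r_1 = 48
x_2 = 120
y_2 = 120
r_2 = 72
x_3 = 264
y_3 = 160
r_3 = 40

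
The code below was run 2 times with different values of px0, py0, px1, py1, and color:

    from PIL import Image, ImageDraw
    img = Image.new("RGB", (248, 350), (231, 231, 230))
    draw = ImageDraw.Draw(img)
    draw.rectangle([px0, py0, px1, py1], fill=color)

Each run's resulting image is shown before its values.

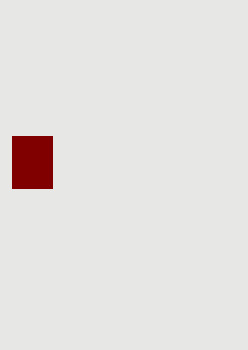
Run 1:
px0 = 12, py0 = 136, px1 = 52, py1 = 188, color = 'maroon'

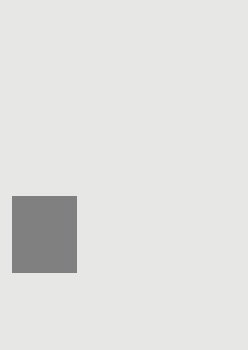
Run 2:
px0 = 12, py0 = 196, px1 = 76, py1 = 272, color = 'gray'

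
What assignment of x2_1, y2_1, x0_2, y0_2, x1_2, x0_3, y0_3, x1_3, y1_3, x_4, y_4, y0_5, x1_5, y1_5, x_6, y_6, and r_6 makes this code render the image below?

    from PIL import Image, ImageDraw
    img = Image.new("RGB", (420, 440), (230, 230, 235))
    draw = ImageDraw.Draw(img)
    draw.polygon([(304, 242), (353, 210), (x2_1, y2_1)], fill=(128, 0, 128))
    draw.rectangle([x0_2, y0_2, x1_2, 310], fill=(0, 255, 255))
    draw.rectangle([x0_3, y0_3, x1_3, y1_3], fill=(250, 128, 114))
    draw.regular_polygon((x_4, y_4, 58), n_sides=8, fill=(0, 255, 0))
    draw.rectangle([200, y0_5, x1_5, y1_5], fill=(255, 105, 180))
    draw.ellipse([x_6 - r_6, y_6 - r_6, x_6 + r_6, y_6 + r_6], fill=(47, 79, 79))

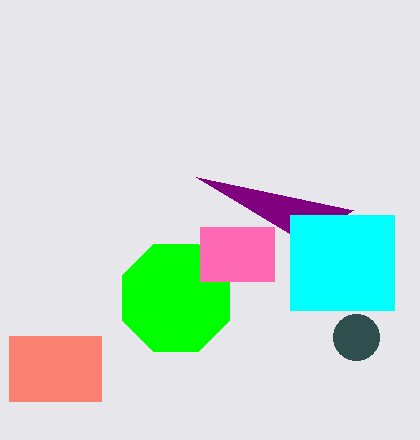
x2_1 = 196; y2_1 = 177; x0_2 = 290; y0_2 = 215; x1_2 = 394; x0_3 = 9; y0_3 = 336; x1_3 = 101; y1_3 = 401; x_4 = 176; y_4 = 298; y0_5 = 227; x1_5 = 274; y1_5 = 281; x_6 = 356; y_6 = 337; r_6 = 23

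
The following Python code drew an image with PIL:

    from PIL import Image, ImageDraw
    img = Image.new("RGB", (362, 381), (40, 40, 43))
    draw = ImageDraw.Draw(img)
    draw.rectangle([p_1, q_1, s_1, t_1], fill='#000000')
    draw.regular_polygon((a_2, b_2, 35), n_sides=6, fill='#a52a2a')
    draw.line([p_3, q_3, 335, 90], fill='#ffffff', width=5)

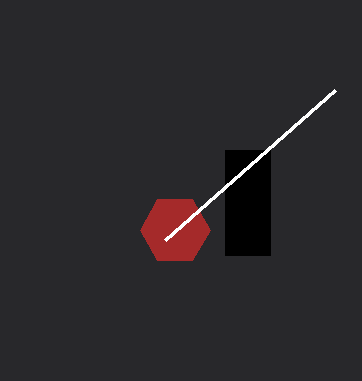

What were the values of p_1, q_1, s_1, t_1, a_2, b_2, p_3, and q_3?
p_1 = 225
q_1 = 150
s_1 = 270
t_1 = 255
a_2 = 175
b_2 = 230
p_3 = 165
q_3 = 240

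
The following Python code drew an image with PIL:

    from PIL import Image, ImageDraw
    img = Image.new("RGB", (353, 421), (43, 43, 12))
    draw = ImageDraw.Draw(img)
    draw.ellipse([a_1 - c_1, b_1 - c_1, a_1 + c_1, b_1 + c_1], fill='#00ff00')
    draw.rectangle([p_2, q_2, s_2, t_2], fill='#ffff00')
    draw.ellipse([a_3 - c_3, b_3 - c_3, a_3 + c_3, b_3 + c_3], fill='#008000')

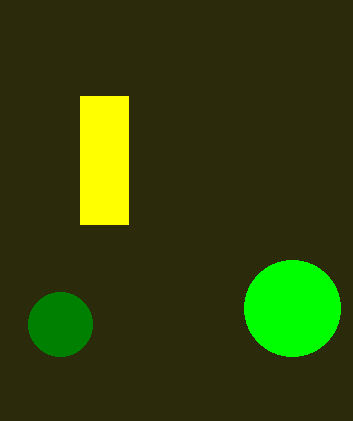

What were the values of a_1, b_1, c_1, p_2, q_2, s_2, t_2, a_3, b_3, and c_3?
a_1 = 292, b_1 = 308, c_1 = 48, p_2 = 80, q_2 = 96, s_2 = 128, t_2 = 224, a_3 = 60, b_3 = 324, c_3 = 32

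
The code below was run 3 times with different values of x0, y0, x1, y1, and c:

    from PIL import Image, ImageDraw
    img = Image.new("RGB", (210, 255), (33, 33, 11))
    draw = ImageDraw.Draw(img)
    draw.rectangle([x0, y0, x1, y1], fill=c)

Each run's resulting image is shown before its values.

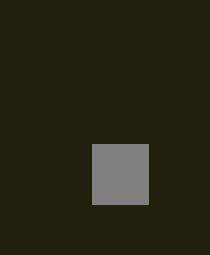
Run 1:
x0 = 92; y0 = 144; x1 = 148; y1 = 204; c = 'gray'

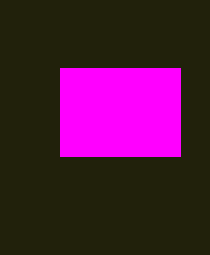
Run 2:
x0 = 60, y0 = 68, x1 = 180, y1 = 156, c = 'magenta'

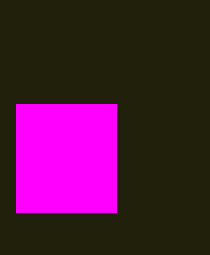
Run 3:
x0 = 16
y0 = 104
x1 = 116
y1 = 212
c = 'magenta'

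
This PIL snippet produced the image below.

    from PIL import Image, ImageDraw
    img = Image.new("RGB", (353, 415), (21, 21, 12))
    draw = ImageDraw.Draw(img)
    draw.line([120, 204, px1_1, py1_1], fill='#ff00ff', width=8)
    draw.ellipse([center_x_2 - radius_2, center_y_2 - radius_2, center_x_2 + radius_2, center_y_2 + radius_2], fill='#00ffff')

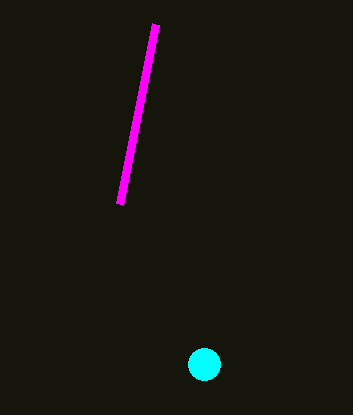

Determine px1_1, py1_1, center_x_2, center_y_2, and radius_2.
px1_1 = 156
py1_1 = 24
center_x_2 = 204
center_y_2 = 364
radius_2 = 16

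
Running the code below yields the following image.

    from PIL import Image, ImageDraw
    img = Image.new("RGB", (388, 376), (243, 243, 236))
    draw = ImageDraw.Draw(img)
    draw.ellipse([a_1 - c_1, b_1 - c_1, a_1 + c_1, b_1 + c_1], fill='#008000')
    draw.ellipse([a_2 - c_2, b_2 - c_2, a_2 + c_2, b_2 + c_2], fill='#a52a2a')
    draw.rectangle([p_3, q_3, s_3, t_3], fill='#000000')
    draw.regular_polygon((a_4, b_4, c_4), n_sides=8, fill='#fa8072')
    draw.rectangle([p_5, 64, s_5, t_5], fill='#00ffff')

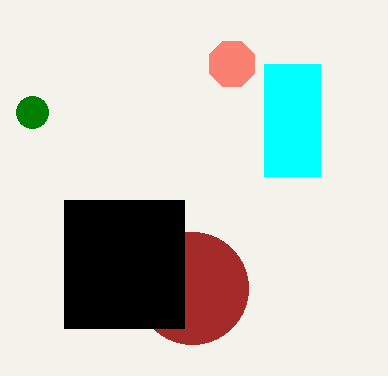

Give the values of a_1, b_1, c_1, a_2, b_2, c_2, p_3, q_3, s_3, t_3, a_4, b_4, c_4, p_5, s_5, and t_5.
a_1 = 32, b_1 = 112, c_1 = 16, a_2 = 192, b_2 = 288, c_2 = 56, p_3 = 64, q_3 = 200, s_3 = 184, t_3 = 328, a_4 = 232, b_4 = 64, c_4 = 24, p_5 = 264, s_5 = 320, t_5 = 176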